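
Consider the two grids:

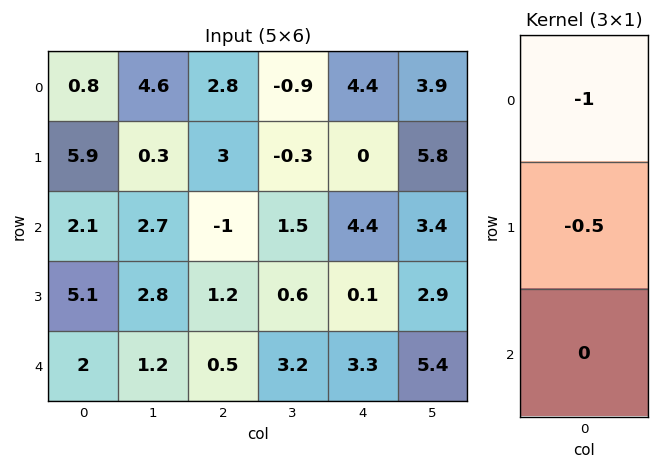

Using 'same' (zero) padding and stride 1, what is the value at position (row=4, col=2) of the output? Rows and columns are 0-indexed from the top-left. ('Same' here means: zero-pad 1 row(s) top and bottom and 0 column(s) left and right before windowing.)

-1.45

The receptive field on the zero-padded input at this output position is [1.2 / 0.5 / 0]. Elementwise product with the kernel and sum: 1.2·-1 + 0.5·-0.5.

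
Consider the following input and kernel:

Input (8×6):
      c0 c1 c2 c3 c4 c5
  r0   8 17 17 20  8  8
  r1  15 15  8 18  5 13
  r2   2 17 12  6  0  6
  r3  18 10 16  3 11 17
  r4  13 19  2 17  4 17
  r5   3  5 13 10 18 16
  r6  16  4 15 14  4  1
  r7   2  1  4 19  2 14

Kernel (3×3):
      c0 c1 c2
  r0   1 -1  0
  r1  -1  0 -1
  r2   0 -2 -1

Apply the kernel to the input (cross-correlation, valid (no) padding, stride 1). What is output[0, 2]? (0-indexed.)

The receptive field on the input at this output position is [17 20 8 / 8 18 5 / 12 6 0]. Elementwise product with the kernel and sum: 17·1 + 20·-1 + 8·-1 + 5·-1 + 6·-2 + 0·-1.

-28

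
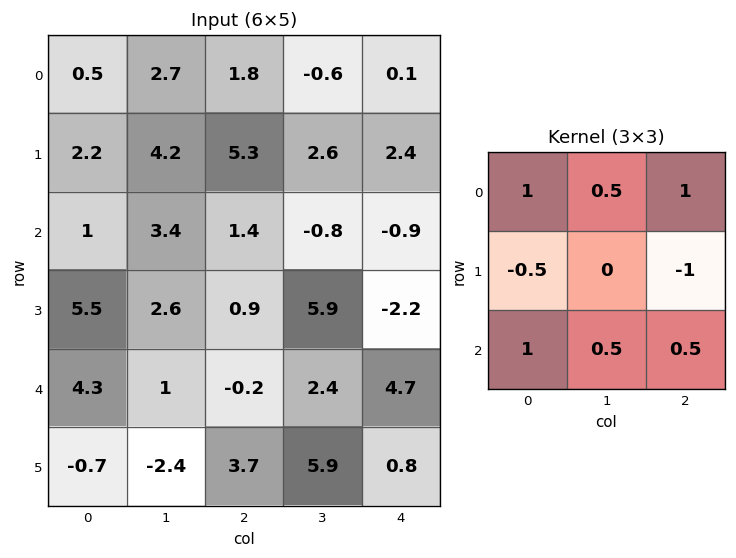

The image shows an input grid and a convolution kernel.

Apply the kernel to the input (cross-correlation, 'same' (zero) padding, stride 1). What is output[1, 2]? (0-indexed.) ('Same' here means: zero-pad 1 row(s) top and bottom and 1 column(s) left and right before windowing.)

2

The receptive field on the zero-padded input at this output position is [2.7 1.8 -0.6 / 4.2 5.3 2.6 / 3.4 1.4 -0.8]. Elementwise product with the kernel and sum: 2.7·1 + 1.8·0.5 + -0.6·1 + 4.2·-0.5 + 2.6·-1 + 3.4·1 + 1.4·0.5 + -0.8·0.5.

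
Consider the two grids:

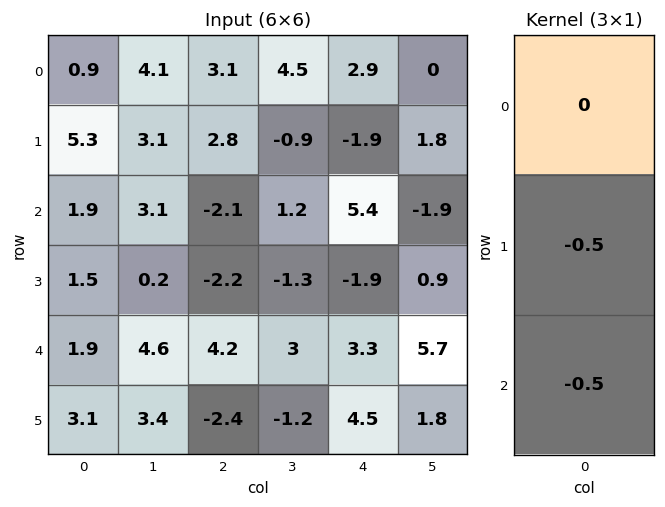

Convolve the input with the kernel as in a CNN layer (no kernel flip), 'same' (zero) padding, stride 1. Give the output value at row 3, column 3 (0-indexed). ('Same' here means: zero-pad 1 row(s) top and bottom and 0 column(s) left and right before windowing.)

The receptive field on the zero-padded input at this output position is [1.2 / -1.3 / 3]. Elementwise product with the kernel and sum: -1.3·-0.5 + 3·-0.5.

-0.85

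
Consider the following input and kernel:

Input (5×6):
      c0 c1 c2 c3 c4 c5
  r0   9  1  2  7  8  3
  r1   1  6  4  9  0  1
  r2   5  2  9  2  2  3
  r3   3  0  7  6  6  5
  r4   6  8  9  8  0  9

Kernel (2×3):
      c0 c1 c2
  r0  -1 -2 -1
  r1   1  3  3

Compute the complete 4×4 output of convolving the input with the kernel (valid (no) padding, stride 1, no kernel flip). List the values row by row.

Output[0,0]: The receptive field on the input at this output position is [9 1 2 / 1 6 4]. Elementwise product with the kernel and sum: 9·-1 + 1·-2 + 2·-1 + 1·1 + 6·3 + 4·3.
Output[0,1]: The receptive field on the input at this output position is [1 2 7 / 6 4 9]. Elementwise product with the kernel and sum: 1·-1 + 2·-2 + 7·-1 + 6·1 + 4·3 + 9·3.

18 33 7 -14
21 12 -1 7
6 17 28 30
47 39 8 12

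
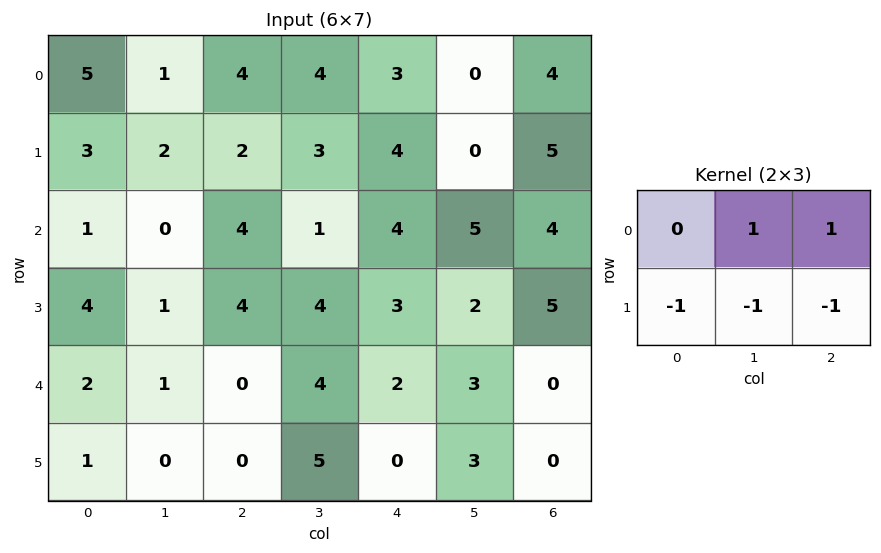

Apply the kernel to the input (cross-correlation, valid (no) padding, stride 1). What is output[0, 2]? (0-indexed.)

The receptive field on the input at this output position is [4 4 3 / 2 3 4]. Elementwise product with the kernel and sum: 4·1 + 3·1 + 2·-1 + 3·-1 + 4·-1.

-2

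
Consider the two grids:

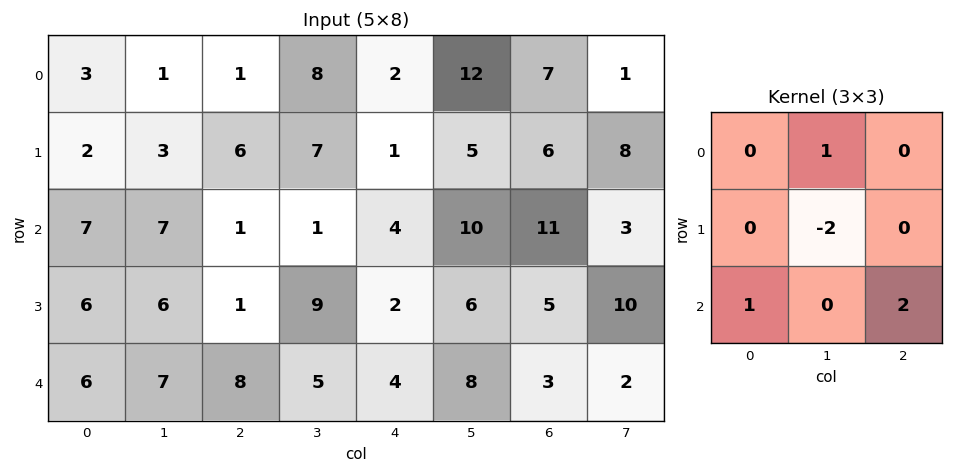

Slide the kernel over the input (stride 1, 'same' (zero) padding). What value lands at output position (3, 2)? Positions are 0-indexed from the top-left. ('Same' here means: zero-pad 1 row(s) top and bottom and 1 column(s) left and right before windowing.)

The receptive field on the zero-padded input at this output position is [7 1 1 / 6 1 9 / 7 8 5]. Elementwise product with the kernel and sum: 1·1 + 1·-2 + 7·1 + 5·2.

16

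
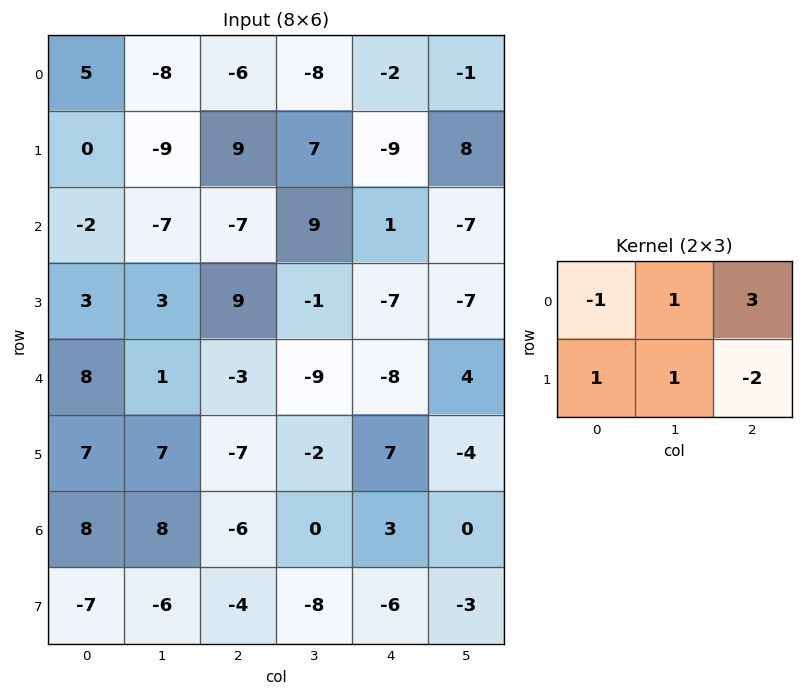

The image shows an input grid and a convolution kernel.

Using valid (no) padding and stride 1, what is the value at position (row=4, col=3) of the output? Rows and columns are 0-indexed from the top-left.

26

The receptive field on the input at this output position is [-9 -8 4 / -2 7 -4]. Elementwise product with the kernel and sum: -9·-1 + -8·1 + 4·3 + -2·1 + 7·1 + -4·-2.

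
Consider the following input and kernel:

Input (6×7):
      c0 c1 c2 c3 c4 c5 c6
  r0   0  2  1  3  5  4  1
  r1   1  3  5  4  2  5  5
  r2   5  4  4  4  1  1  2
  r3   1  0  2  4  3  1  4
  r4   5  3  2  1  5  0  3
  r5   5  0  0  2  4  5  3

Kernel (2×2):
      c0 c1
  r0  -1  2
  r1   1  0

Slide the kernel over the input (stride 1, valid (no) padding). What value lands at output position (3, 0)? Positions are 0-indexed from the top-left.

The receptive field on the input at this output position is [1 0 / 5 3]. Elementwise product with the kernel and sum: 1·-1 + 0·2 + 5·1.

4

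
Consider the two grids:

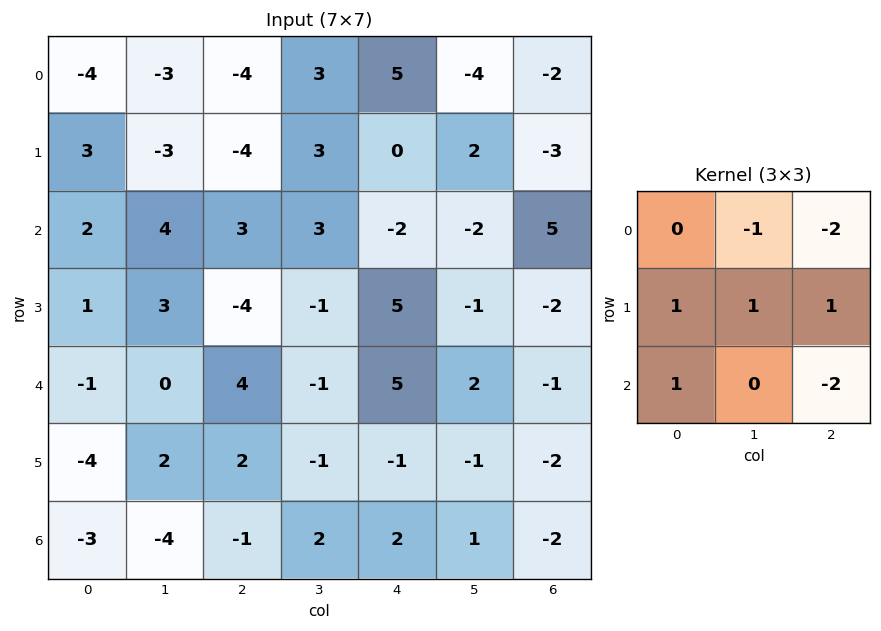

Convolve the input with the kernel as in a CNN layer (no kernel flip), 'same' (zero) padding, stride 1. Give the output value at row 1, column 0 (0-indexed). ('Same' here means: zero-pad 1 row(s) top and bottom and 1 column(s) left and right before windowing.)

2

The receptive field on the zero-padded input at this output position is [0 -4 -3 / 0 3 -3 / 0 2 4]. Elementwise product with the kernel and sum: -4·-1 + -3·-2 + 0·1 + 3·1 + -3·1 + 0·1 + 4·-2.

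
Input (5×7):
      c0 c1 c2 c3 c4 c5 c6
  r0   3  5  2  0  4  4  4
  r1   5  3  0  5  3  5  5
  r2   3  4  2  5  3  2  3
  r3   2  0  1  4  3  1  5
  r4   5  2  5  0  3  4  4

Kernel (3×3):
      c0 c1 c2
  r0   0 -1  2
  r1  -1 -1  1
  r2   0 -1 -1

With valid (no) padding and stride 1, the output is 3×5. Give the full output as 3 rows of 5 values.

Output[0,0]: The receptive field on the input at this output position is [3 5 2 / 5 3 0 / 3 4 2]. Elementwise product with the kernel and sum: 5·-1 + 2·2 + 5·-1 + 3·-1 + 0·1 + 4·-1 + 2·-1.
Output[0,1]: The receptive field on the input at this output position is [5 2 0 / 3 0 5 / 4 2 5]. Elementwise product with the kernel and sum: 2·-1 + 0·2 + 3·-1 + 0·-1 + 5·1 + 2·-1 + 5·-1.

-15 -7 -2 -4 -4
-9 4 -10 -3 -3
-8 6 -4 -12 -3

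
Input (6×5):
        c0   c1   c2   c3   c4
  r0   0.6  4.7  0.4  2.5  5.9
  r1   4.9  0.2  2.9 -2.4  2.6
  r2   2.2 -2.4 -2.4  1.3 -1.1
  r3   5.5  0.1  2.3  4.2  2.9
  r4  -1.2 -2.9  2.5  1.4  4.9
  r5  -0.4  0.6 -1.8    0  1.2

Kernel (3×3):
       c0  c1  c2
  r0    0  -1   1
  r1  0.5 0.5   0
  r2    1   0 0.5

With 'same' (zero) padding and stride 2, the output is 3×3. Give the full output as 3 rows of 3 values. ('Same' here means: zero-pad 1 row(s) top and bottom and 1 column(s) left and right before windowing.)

Output[0,0]: The receptive field on the zero-padded input at this output position is [0 0 0 / 0 0.6 4.7 / 0 4.9 0.2]. Elementwise product with the kernel and sum: 0·-1 + 0·1 + 0·0.5 + 0.6·0.5 + 0·1 + 0.2·0.5.

0.4 1.55 1.8
-3.55 -5.5 1.7
-5.7 2.3 0.25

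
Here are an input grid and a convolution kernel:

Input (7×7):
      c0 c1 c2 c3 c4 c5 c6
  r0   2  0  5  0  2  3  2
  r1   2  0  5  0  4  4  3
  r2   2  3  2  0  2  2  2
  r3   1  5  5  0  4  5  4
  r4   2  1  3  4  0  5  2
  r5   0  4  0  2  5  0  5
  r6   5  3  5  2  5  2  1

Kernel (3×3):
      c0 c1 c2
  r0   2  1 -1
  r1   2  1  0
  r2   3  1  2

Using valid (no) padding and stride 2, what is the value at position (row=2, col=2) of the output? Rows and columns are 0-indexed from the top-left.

The receptive field on the input at this output position is [0 5 2 / 5 0 5 / 5 2 1]. Elementwise product with the kernel and sum: 0·2 + 5·1 + 2·-1 + 5·2 + 0·1 + 5·3 + 2·1 + 1·2.

32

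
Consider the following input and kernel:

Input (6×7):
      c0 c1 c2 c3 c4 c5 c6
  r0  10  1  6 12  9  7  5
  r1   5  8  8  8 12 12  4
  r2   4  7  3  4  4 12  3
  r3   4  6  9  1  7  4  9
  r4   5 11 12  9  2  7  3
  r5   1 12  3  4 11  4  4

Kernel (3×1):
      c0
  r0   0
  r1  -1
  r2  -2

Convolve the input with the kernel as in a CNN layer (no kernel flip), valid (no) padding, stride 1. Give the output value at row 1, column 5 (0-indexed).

-20

The receptive field on the input at this output position is [12 / 12 / 4]. Elementwise product with the kernel and sum: 12·-1 + 4·-2.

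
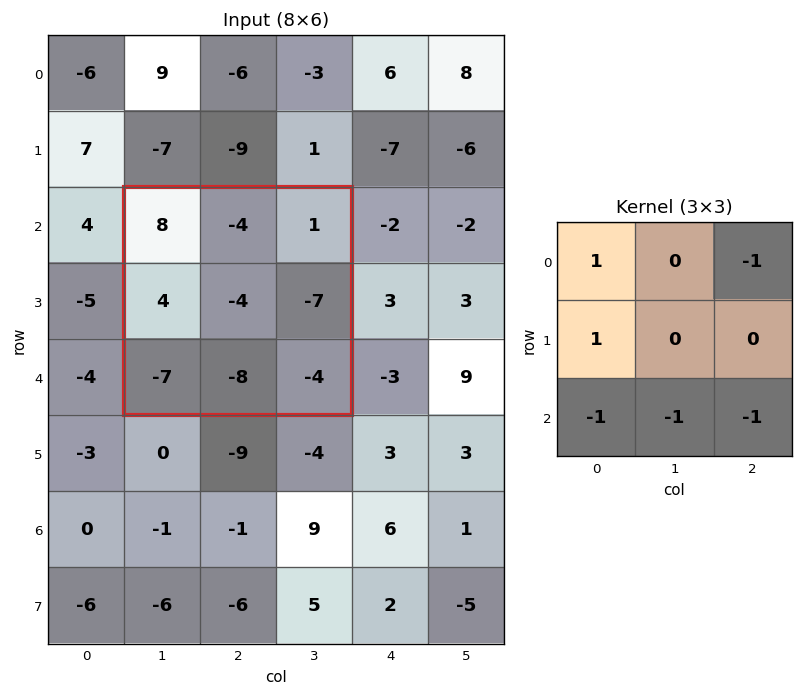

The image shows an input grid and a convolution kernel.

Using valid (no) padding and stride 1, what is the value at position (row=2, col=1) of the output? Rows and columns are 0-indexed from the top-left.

30

The receptive field on the input at this output position is [8 -4 1 / 4 -4 -7 / -7 -8 -4]. Elementwise product with the kernel and sum: 8·1 + 1·-1 + 4·1 + -7·-1 + -8·-1 + -4·-1.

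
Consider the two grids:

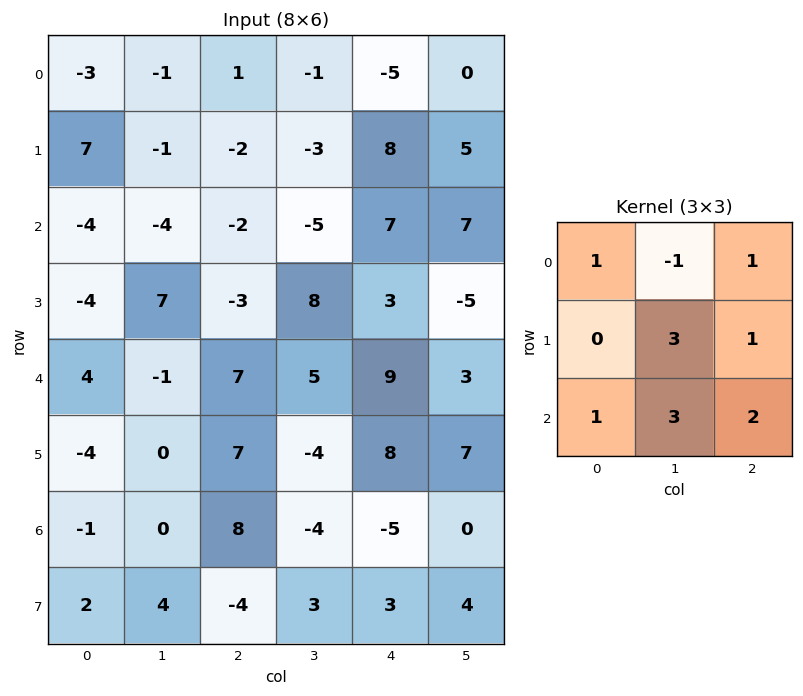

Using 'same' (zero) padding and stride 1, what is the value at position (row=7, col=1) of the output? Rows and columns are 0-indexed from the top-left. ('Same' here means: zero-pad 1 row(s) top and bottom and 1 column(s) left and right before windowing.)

15

The receptive field on the zero-padded input at this output position is [-1 0 8 / 2 4 -4 / 0 0 0]. Elementwise product with the kernel and sum: -1·1 + 0·-1 + 8·1 + 4·3 + -4·1 + 0·1 + 0·3 + 0·2.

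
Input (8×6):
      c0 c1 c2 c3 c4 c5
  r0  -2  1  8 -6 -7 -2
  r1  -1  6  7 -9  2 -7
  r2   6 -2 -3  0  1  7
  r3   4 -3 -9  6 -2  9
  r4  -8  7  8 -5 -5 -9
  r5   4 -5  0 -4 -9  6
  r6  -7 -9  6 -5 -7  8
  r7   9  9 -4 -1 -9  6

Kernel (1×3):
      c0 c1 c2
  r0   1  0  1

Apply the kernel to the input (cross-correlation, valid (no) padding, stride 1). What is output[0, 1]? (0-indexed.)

-5

The receptive field on the input at this output position is [1 8 -6]. Elementwise product with the kernel and sum: 1·1 + -6·1.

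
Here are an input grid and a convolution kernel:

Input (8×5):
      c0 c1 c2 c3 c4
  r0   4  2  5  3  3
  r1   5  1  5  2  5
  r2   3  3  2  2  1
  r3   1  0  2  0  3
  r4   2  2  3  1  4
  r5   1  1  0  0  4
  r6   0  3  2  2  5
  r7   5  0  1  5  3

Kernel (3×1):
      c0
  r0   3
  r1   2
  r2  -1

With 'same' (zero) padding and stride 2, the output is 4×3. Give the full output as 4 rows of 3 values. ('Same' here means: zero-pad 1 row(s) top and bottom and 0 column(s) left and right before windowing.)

3 5 1
20 17 14
6 12 13
-2 3 19

Output[0,0]: The receptive field on the zero-padded input at this output position is [0 / 4 / 5]. Elementwise product with the kernel and sum: 0·3 + 4·2 + 5·-1.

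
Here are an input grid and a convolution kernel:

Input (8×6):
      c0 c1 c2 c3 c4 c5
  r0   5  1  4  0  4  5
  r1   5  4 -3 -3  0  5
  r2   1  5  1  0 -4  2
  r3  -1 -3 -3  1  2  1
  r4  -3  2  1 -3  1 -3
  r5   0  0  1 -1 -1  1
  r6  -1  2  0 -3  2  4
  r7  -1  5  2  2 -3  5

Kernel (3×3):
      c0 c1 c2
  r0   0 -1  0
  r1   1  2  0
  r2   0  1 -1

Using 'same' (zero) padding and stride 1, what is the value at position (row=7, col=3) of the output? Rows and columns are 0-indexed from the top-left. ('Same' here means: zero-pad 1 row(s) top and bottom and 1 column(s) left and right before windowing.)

The receptive field on the zero-padded input at this output position is [0 -3 2 / 2 2 -3 / 0 0 0]. Elementwise product with the kernel and sum: -3·-1 + 2·1 + 2·2 + 0·1 + 0·-1.

9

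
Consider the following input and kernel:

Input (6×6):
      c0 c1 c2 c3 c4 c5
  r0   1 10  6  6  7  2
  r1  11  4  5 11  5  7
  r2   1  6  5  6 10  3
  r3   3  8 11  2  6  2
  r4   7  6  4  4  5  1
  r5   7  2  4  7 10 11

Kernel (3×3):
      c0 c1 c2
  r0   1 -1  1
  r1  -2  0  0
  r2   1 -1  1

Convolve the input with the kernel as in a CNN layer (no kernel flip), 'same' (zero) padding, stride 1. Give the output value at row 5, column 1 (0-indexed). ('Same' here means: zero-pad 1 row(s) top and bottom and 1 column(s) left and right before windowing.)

-9

The receptive field on the zero-padded input at this output position is [7 6 4 / 7 2 4 / 0 0 0]. Elementwise product with the kernel and sum: 7·1 + 6·-1 + 4·1 + 7·-2 + 0·1 + 0·-1 + 0·1.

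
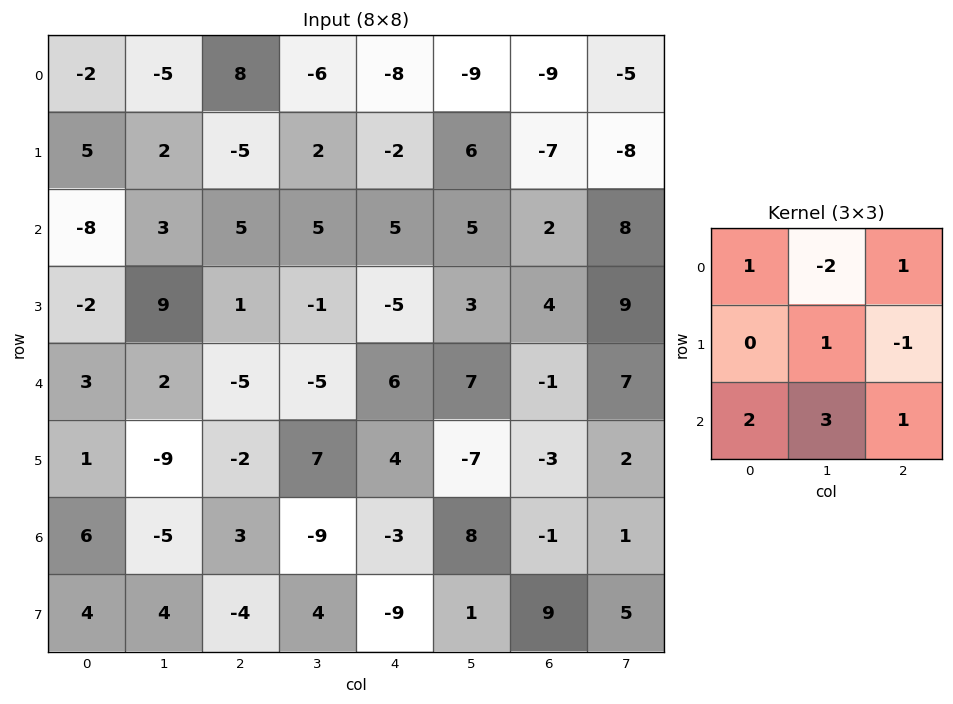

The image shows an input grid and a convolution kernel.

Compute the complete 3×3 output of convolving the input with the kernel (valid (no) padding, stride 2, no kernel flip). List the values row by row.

21 46 41
6 -15 28
-13 -10 4

Output[0,0]: The receptive field on the input at this output position is [-2 -5 8 / 5 2 -5 / -8 3 5]. Elementwise product with the kernel and sum: -2·1 + -5·-2 + 8·1 + 2·1 + -5·-1 + -8·2 + 3·3 + 5·1.
Output[0,1]: The receptive field on the input at this output position is [8 -6 -8 / -5 2 -2 / 5 5 5]. Elementwise product with the kernel and sum: 8·1 + -6·-2 + -8·1 + 2·1 + -2·-1 + 5·2 + 5·3 + 5·1.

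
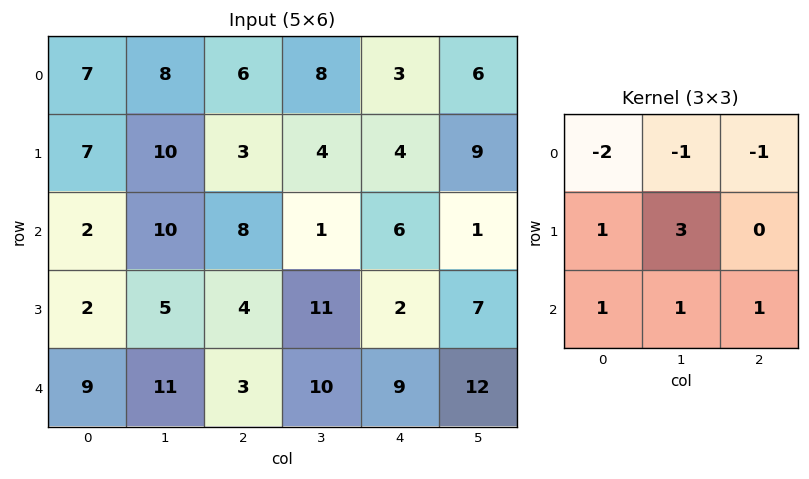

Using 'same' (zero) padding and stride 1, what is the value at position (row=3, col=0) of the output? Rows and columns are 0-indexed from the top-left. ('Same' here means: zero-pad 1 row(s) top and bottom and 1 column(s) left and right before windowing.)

14

The receptive field on the zero-padded input at this output position is [0 2 10 / 0 2 5 / 0 9 11]. Elementwise product with the kernel and sum: 0·-2 + 2·-1 + 10·-1 + 0·1 + 2·3 + 0·1 + 9·1 + 11·1.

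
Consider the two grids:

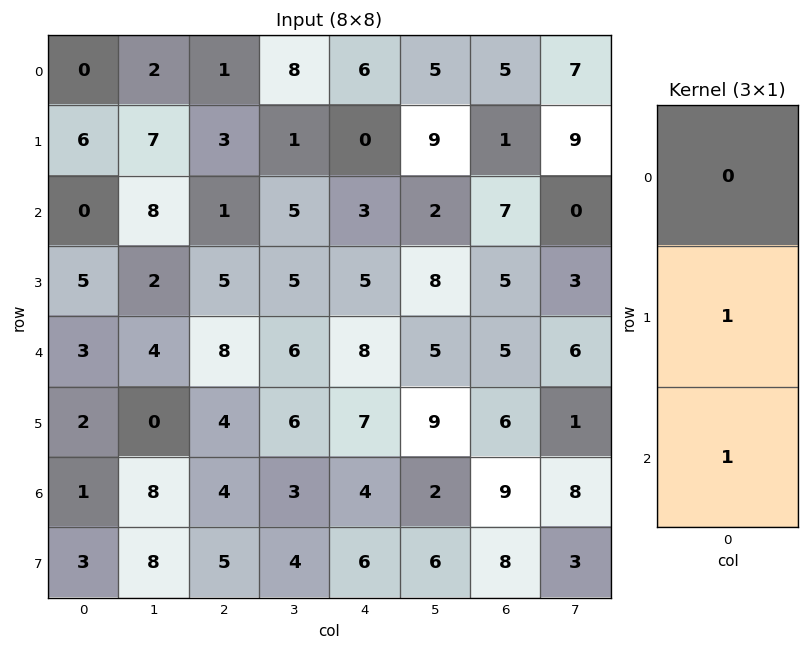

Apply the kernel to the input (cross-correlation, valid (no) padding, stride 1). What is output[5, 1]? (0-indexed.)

16

The receptive field on the input at this output position is [0 / 8 / 8]. Elementwise product with the kernel and sum: 8·1 + 8·1.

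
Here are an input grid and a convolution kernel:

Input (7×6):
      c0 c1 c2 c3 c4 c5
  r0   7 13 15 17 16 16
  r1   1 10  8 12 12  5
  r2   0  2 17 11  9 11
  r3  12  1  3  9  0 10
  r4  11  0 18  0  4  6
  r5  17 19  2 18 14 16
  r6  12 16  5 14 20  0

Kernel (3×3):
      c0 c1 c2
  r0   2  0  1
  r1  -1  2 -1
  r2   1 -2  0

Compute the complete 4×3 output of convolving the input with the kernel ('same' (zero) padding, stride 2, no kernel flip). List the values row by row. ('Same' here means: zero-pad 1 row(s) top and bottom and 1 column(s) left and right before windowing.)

-1 -6 -13
-16 48 34
-11 62 20
27 36 78

Output[0,0]: The receptive field on the zero-padded input at this output position is [0 0 0 / 0 7 13 / 0 1 10]. Elementwise product with the kernel and sum: 0·2 + 0·1 + 0·-1 + 7·2 + 13·-1 + 0·1 + 1·-2.
Output[0,1]: The receptive field on the zero-padded input at this output position is [0 0 0 / 13 15 17 / 10 8 12]. Elementwise product with the kernel and sum: 0·2 + 0·1 + 13·-1 + 15·2 + 17·-1 + 10·1 + 8·-2.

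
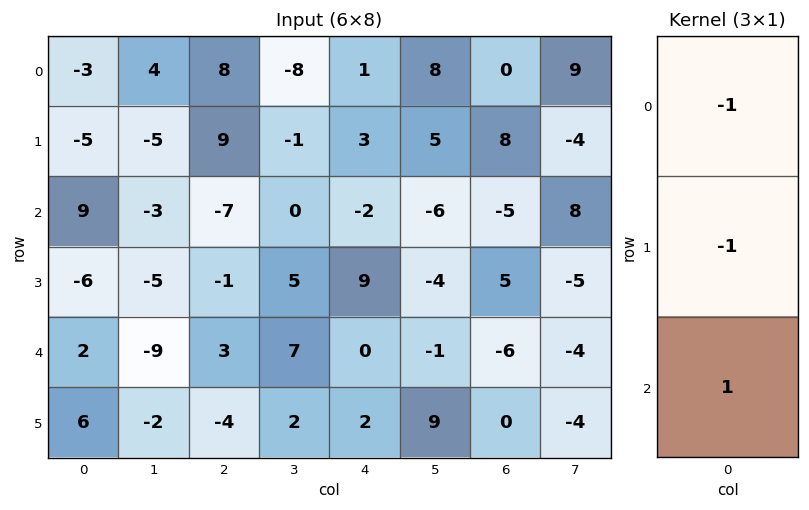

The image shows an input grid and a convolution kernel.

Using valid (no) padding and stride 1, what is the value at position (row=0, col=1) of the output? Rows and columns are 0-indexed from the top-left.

The receptive field on the input at this output position is [4 / -5 / -3]. Elementwise product with the kernel and sum: 4·-1 + -5·-1 + -3·1.

-2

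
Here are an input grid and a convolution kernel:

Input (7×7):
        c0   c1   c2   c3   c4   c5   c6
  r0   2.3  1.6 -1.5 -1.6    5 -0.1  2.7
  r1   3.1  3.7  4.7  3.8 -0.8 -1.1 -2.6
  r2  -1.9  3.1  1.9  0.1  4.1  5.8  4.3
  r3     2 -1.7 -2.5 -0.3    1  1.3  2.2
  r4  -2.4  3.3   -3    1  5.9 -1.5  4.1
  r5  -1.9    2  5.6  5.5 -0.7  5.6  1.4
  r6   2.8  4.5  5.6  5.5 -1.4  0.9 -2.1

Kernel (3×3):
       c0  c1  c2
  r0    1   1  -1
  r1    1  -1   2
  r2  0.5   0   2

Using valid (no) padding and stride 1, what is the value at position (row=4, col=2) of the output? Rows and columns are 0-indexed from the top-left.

-9.2

The receptive field on the input at this output position is [-3 1 5.9 / 5.6 5.5 -0.7 / 5.6 5.5 -1.4]. Elementwise product with the kernel and sum: -3·1 + 1·1 + 5.9·-1 + 5.6·1 + 5.5·-1 + -0.7·2 + 5.6·0.5 + -1.4·2.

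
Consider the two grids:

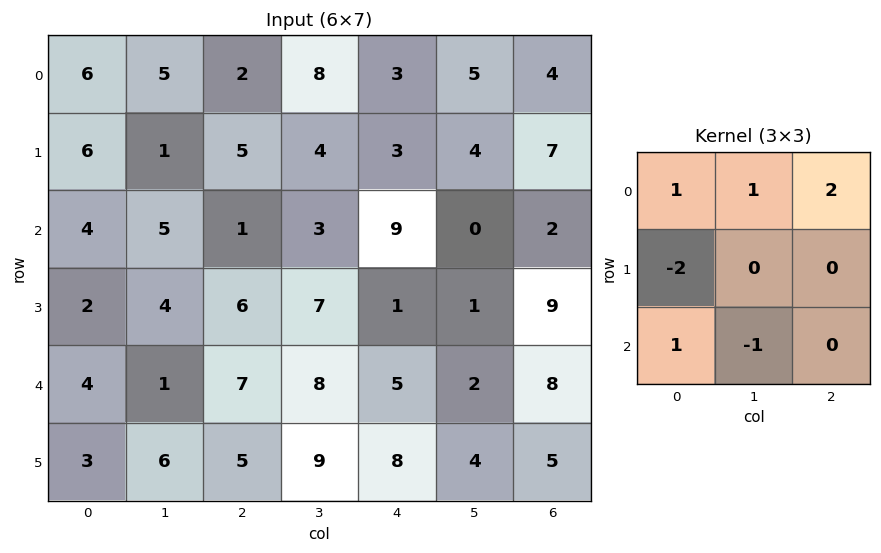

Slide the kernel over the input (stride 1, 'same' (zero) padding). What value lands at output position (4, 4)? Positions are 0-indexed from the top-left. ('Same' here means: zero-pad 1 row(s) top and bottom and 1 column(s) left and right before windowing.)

The receptive field on the zero-padded input at this output position is [7 1 1 / 8 5 2 / 9 8 4]. Elementwise product with the kernel and sum: 7·1 + 1·1 + 1·2 + 8·-2 + 9·1 + 8·-1.

-5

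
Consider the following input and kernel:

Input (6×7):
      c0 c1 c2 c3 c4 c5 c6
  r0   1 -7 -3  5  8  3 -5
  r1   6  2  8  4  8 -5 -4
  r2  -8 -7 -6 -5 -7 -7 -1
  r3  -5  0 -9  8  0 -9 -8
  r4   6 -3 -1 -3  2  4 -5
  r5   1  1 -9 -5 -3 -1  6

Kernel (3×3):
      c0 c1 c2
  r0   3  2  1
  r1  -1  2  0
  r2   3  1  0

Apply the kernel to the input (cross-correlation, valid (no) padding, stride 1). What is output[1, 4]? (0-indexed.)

The receptive field on the input at this output position is [8 -5 -4 / -7 -7 -1 / 0 -9 -8]. Elementwise product with the kernel and sum: 8·3 + -5·2 + -4·1 + -7·-1 + -7·2 + 0·3 + -9·1.

-6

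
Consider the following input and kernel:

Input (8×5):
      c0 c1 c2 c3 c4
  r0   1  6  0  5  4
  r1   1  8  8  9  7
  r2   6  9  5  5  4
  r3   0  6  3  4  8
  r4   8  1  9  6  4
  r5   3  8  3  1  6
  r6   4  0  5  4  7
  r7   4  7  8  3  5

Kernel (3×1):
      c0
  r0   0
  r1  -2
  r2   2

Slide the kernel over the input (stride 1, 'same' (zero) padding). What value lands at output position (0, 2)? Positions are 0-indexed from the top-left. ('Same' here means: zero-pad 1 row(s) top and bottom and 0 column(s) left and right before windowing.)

16

The receptive field on the zero-padded input at this output position is [0 / 0 / 8]. Elementwise product with the kernel and sum: 0·-2 + 8·2.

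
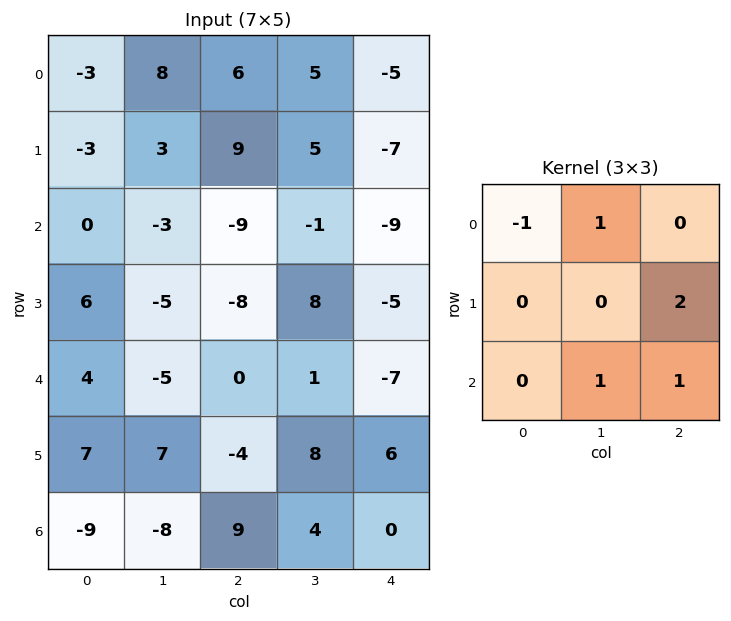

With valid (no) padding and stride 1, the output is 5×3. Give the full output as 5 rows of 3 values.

Output[0,0]: The receptive field on the input at this output position is [-3 8 6 / -3 3 9 / 0 -3 -9]. Elementwise product with the kernel and sum: -3·-1 + 8·1 + 9·2 + -3·1 + -9·1.

17 -2 -25
-25 4 -19
-24 11 -8
-8 3 16
-16 34 17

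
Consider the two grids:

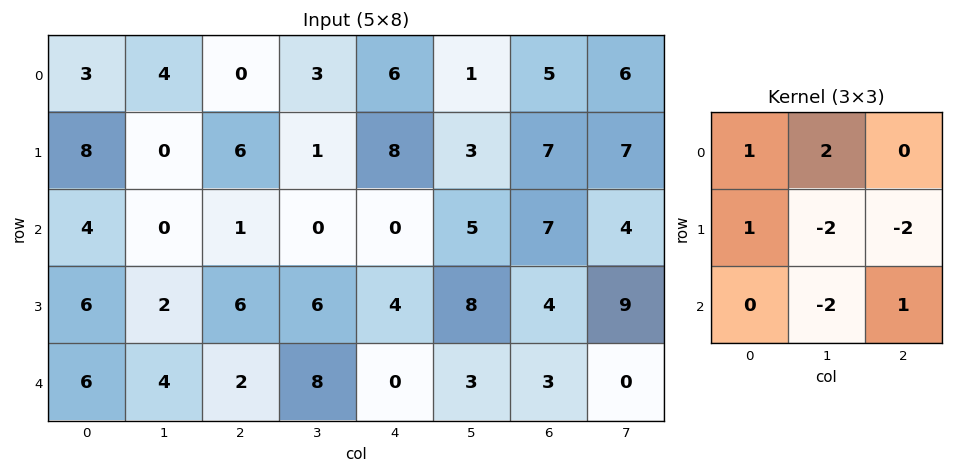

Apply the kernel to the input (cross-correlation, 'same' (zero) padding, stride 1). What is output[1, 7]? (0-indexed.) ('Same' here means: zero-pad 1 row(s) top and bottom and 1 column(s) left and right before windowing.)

2

The receptive field on the zero-padded input at this output position is [5 6 0 / 7 7 0 / 7 4 0]. Elementwise product with the kernel and sum: 5·1 + 6·2 + 7·1 + 7·-2 + 0·-2 + 4·-2 + 0·1.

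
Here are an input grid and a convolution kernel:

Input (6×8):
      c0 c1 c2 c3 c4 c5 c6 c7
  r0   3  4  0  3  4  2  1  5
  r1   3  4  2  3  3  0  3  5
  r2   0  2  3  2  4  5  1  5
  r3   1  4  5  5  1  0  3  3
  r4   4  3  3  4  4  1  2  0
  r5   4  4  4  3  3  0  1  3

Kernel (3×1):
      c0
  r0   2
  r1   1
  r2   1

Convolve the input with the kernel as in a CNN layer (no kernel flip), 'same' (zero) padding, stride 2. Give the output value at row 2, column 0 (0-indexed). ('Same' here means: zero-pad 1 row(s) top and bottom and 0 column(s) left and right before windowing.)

The receptive field on the zero-padded input at this output position is [1 / 4 / 4]. Elementwise product with the kernel and sum: 1·2 + 4·1 + 4·1.

10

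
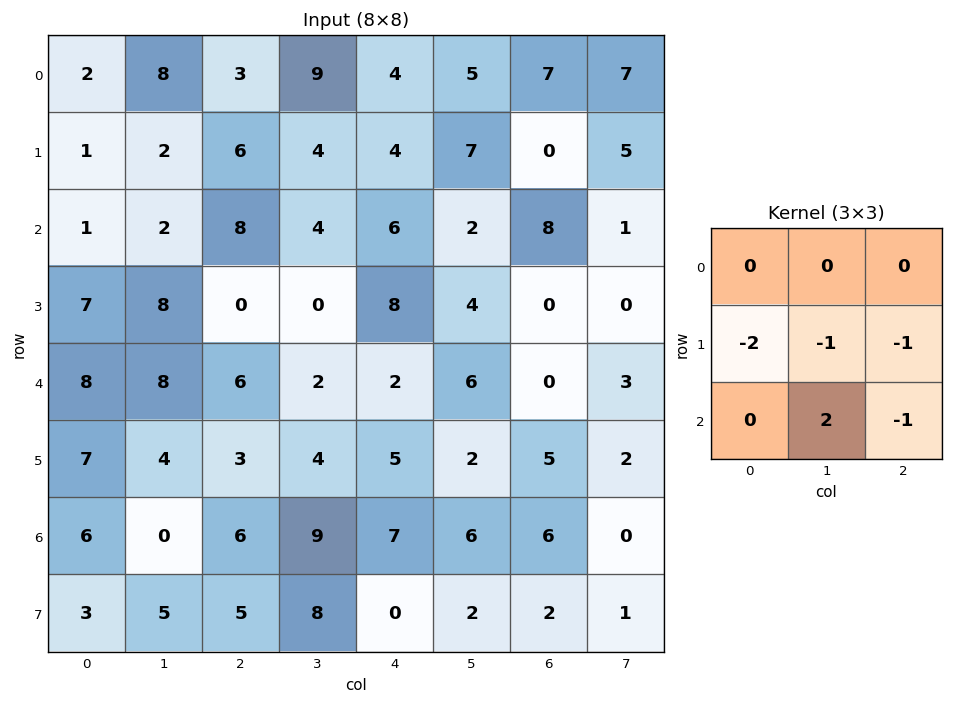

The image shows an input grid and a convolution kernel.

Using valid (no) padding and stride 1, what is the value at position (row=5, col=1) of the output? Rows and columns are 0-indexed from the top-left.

The receptive field on the input at this output position is [4 3 4 / 0 6 9 / 5 5 8]. Elementwise product with the kernel and sum: 0·-2 + 6·-1 + 9·-1 + 5·2 + 8·-1.

-13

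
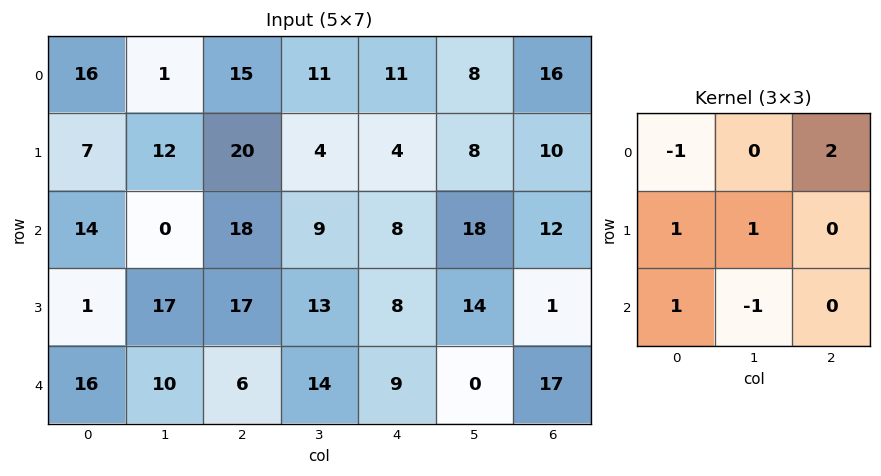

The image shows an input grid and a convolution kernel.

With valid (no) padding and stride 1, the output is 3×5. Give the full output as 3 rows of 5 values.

47 35 40 14 23
31 14 19 34 36
46 56 20 53 47

Output[0,0]: The receptive field on the input at this output position is [16 1 15 / 7 12 20 / 14 0 18]. Elementwise product with the kernel and sum: 16·-1 + 15·2 + 7·1 + 12·1 + 14·1 + 0·-1.
Output[0,1]: The receptive field on the input at this output position is [1 15 11 / 12 20 4 / 0 18 9]. Elementwise product with the kernel and sum: 1·-1 + 11·2 + 12·1 + 20·1 + 0·1 + 18·-1.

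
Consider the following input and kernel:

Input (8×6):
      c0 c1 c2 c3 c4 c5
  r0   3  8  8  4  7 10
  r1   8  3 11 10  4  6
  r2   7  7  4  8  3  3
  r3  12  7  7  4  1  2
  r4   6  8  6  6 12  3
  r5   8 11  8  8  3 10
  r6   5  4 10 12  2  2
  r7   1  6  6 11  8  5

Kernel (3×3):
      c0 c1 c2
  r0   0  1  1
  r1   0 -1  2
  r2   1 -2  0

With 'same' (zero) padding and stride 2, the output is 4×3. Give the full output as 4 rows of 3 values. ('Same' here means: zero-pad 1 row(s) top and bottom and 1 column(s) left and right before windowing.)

Output[0,0]: The receptive field on the zero-padded input at this output position is [0 0 0 / 0 3 8 / 0 8 3]. Elementwise product with the kernel and sum: 0·1 + 0·1 + 3·-1 + 8·2 + 0·1 + 8·-2.
Output[0,1]: The receptive field on the zero-padded input at this output position is [0 0 0 / 8 8 4 / 3 11 10]. Elementwise product with the kernel and sum: 0·1 + 0·1 + 8·-1 + 4·2 + 3·1 + 11·-2.

-3 -19 15
-6 26 15
13 12 -1
20 24 10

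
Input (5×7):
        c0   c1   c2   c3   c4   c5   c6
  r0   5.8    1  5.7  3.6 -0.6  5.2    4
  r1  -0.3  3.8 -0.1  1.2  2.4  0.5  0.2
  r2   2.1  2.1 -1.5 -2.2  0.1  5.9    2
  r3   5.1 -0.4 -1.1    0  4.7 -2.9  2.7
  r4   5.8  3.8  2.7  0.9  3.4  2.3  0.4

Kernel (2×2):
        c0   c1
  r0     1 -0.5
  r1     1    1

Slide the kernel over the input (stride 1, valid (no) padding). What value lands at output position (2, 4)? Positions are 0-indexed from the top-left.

-1.05

The receptive field on the input at this output position is [0.1 5.9 / 4.7 -2.9]. Elementwise product with the kernel and sum: 0.1·1 + 5.9·-0.5 + 4.7·1 + -2.9·1.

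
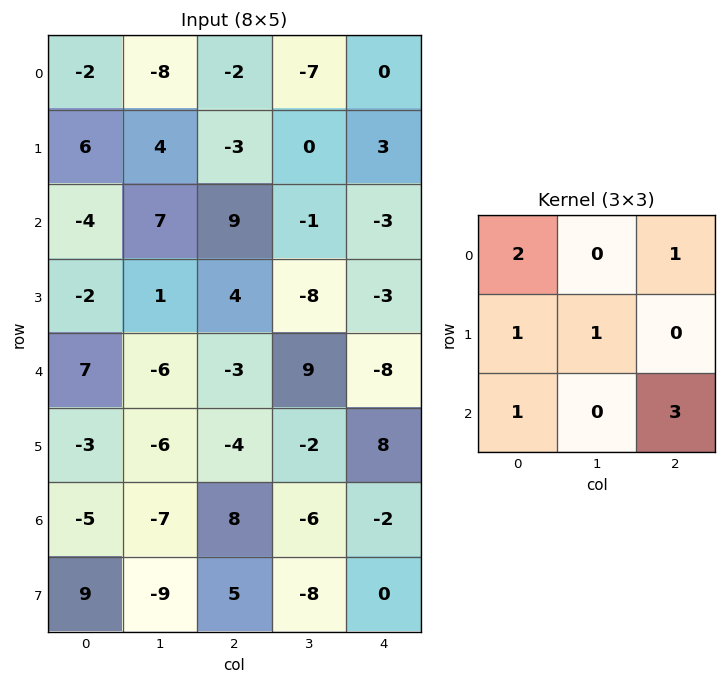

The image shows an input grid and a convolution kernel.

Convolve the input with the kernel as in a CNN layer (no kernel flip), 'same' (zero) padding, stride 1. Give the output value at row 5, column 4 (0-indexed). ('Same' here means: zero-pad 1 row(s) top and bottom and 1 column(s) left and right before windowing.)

18

The receptive field on the zero-padded input at this output position is [9 -8 0 / -2 8 0 / -6 -2 0]. Elementwise product with the kernel and sum: 9·2 + 0·1 + -2·1 + 8·1 + -6·1 + 0·3.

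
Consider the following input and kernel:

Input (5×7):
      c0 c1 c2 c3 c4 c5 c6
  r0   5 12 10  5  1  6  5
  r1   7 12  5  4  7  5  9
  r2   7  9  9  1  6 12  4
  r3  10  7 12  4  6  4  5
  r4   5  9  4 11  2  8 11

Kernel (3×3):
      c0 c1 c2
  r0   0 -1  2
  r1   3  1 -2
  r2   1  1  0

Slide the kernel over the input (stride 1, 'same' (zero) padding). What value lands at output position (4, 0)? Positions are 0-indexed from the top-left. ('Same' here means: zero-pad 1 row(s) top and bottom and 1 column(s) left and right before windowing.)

The receptive field on the zero-padded input at this output position is [0 10 7 / 0 5 9 / 0 0 0]. Elementwise product with the kernel and sum: 10·-1 + 7·2 + 0·3 + 5·1 + 9·-2 + 0·1 + 0·1.

-9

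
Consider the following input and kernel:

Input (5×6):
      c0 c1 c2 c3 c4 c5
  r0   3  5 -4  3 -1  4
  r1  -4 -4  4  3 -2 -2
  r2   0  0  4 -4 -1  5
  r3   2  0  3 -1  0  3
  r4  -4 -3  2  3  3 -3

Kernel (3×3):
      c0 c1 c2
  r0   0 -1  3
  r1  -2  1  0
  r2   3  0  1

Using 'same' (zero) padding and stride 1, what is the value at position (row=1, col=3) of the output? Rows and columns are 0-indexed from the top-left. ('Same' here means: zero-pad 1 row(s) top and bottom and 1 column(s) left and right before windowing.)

0

The receptive field on the zero-padded input at this output position is [-4 3 -1 / 4 3 -2 / 4 -4 -1]. Elementwise product with the kernel and sum: 3·-1 + -1·3 + 4·-2 + 3·1 + 4·3 + -1·1.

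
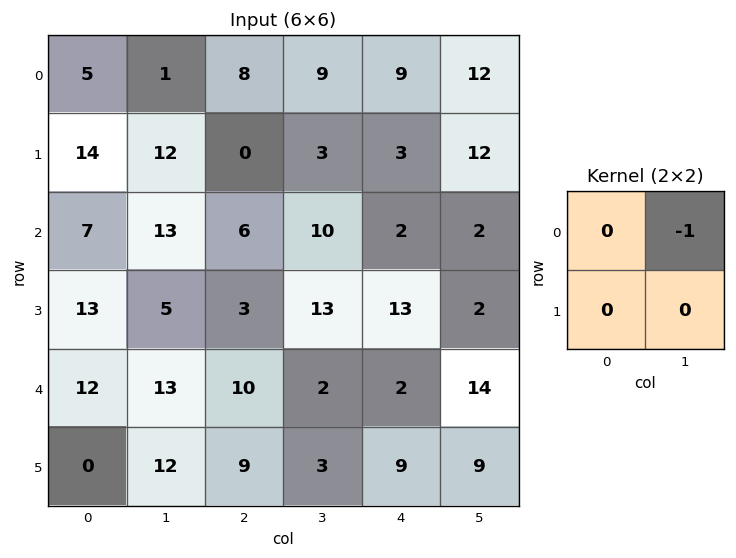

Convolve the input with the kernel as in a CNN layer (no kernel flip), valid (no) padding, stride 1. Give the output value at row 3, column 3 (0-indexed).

-13

The receptive field on the input at this output position is [13 13 / 2 2]. Elementwise product with the kernel and sum: 13·-1.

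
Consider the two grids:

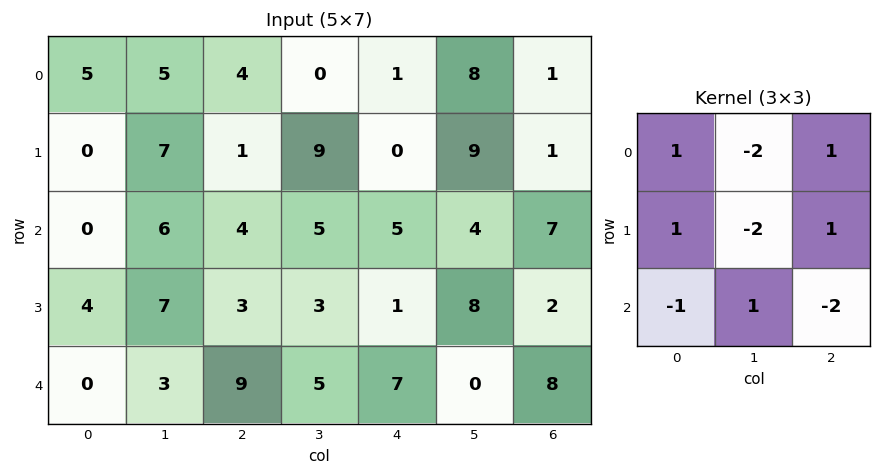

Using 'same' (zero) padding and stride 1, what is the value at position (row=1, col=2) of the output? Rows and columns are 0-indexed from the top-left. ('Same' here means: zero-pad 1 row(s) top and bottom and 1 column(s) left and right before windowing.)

The receptive field on the zero-padded input at this output position is [5 4 0 / 7 1 9 / 6 4 5]. Elementwise product with the kernel and sum: 5·1 + 4·-2 + 0·1 + 7·1 + 1·-2 + 9·1 + 6·-1 + 4·1 + 5·-2.

-1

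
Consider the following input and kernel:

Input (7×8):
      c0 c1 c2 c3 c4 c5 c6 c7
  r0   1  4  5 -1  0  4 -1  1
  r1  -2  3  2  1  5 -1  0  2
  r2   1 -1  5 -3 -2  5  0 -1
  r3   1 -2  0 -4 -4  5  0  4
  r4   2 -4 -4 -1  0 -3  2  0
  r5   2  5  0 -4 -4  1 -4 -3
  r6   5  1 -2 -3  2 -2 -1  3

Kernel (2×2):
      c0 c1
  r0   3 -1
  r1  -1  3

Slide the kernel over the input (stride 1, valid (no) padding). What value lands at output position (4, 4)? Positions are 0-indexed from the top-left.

10

The receptive field on the input at this output position is [0 -3 / -4 1]. Elementwise product with the kernel and sum: 0·3 + -3·-1 + -4·-1 + 1·3.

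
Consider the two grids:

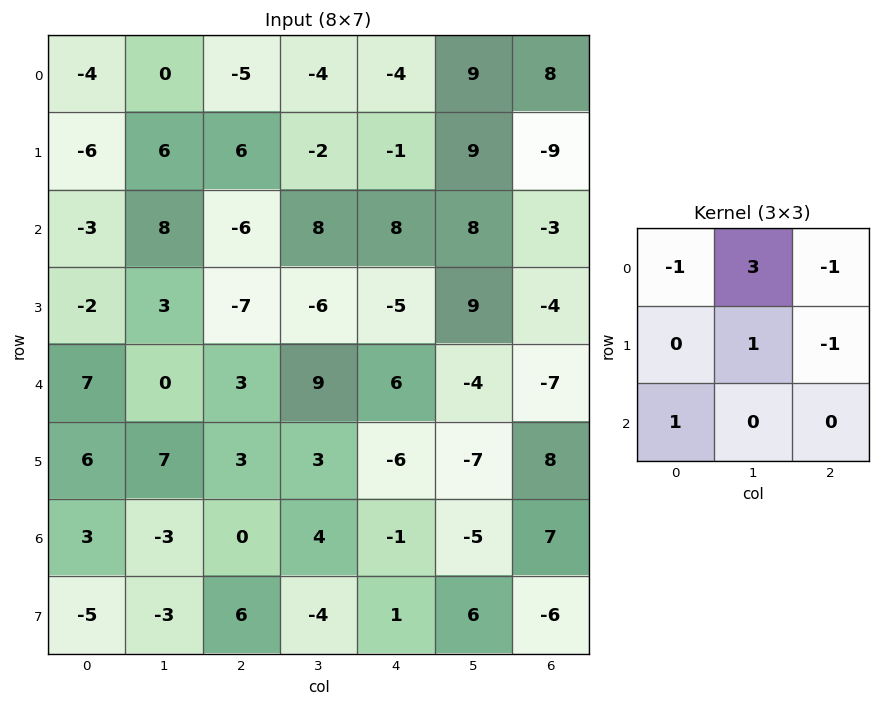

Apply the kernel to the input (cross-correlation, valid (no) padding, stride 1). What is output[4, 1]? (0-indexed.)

-3

The receptive field on the input at this output position is [0 3 9 / 7 3 3 / -3 0 4]. Elementwise product with the kernel and sum: 0·-1 + 3·3 + 9·-1 + 3·1 + 3·-1 + -3·1.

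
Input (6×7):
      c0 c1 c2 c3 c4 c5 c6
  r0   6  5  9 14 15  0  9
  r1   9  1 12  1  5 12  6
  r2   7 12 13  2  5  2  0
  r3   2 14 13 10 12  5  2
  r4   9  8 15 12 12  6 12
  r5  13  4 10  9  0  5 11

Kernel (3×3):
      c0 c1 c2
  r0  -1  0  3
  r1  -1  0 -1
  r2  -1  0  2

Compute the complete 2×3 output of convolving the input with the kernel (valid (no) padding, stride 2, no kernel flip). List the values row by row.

Output[0,0]: The receptive field on the input at this output position is [6 5 9 / 9 1 12 / 7 12 13]. Elementwise product with the kernel and sum: 6·-1 + 9·3 + 9·-1 + 12·-1 + 7·-1 + 13·2.
Output[0,1]: The receptive field on the input at this output position is [9 14 15 / 12 1 5 / 13 2 5]. Elementwise product with the kernel and sum: 9·-1 + 15·3 + 12·-1 + 5·-1 + 13·-1 + 5·2.

19 16 -4
38 -14 -7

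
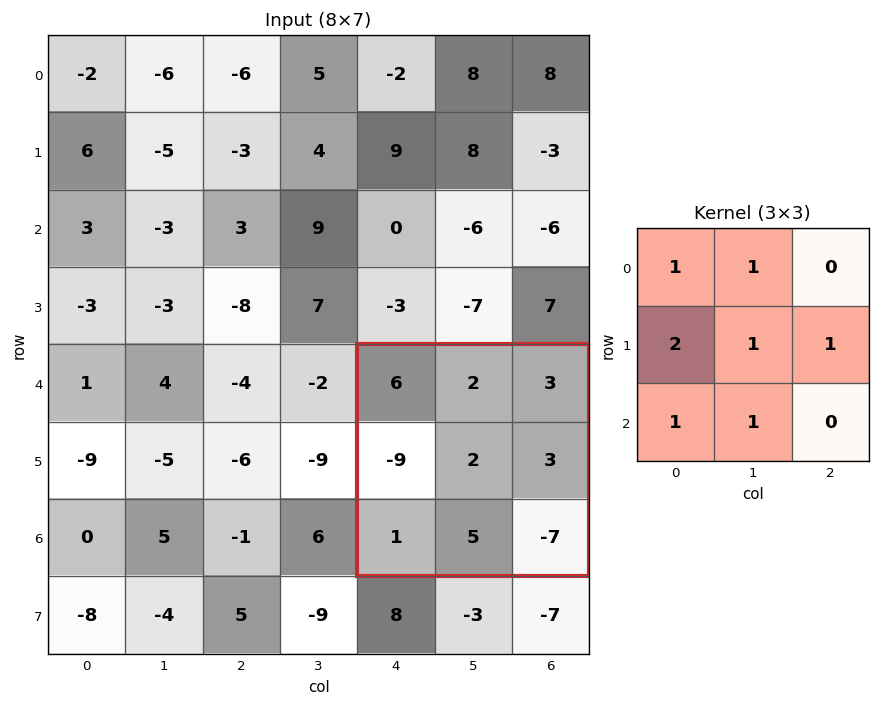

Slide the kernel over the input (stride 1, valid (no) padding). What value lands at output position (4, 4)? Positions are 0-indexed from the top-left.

1

The receptive field on the input at this output position is [6 2 3 / -9 2 3 / 1 5 -7]. Elementwise product with the kernel and sum: 6·1 + 2·1 + -9·2 + 2·1 + 3·1 + 1·1 + 5·1.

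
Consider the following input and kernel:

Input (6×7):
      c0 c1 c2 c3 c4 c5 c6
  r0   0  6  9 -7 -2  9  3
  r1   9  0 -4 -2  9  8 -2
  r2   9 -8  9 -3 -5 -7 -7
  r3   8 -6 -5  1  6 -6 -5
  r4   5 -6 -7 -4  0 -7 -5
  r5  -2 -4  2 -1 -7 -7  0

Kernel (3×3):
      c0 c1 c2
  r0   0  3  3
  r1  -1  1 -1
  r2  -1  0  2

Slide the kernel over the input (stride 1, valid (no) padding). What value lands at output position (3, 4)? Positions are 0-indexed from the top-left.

-28

The receptive field on the input at this output position is [6 -6 -5 / 0 -7 -5 / -7 -7 0]. Elementwise product with the kernel and sum: -6·3 + -5·3 + 0·-1 + -7·1 + -5·-1 + -7·-1 + 0·2.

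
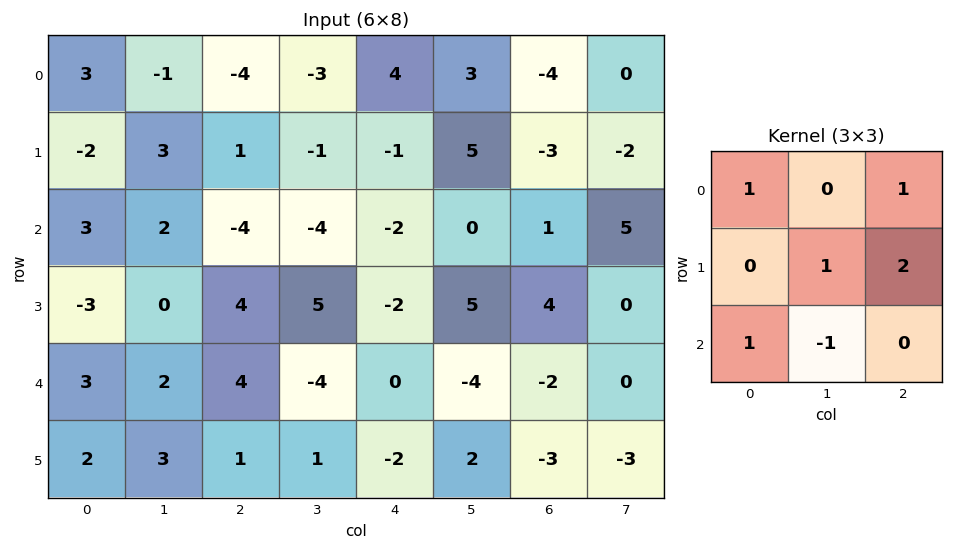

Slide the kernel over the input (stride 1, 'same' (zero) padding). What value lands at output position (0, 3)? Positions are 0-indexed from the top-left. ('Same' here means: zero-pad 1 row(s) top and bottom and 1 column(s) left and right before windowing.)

The receptive field on the zero-padded input at this output position is [0 0 0 / -4 -3 4 / 1 -1 -1]. Elementwise product with the kernel and sum: 0·1 + 0·1 + -3·1 + 4·2 + 1·1 + -1·-1.

7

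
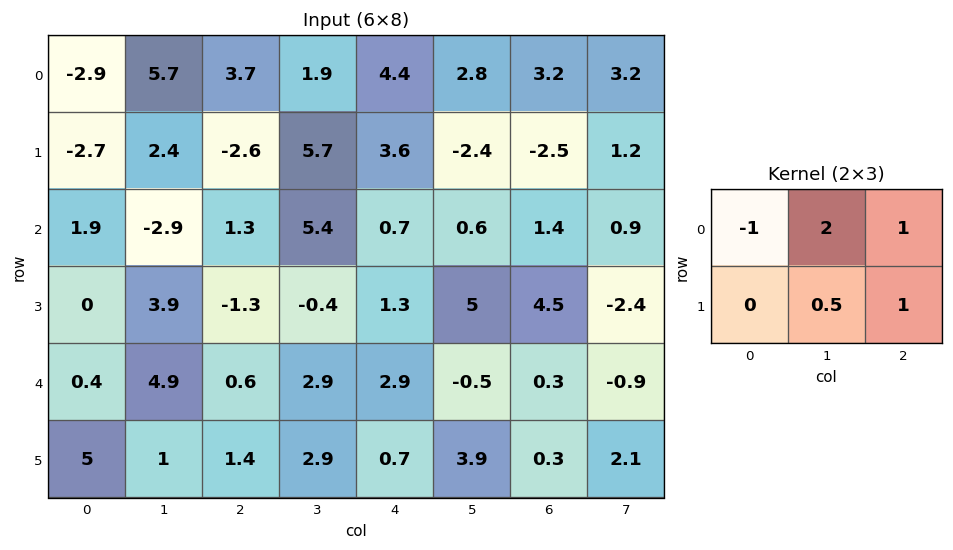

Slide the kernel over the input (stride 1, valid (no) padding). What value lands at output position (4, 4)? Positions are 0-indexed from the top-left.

-1.35

The receptive field on the input at this output position is [2.9 -0.5 0.3 / 0.7 3.9 0.3]. Elementwise product with the kernel and sum: 2.9·-1 + -0.5·2 + 0.3·1 + 3.9·0.5 + 0.3·1.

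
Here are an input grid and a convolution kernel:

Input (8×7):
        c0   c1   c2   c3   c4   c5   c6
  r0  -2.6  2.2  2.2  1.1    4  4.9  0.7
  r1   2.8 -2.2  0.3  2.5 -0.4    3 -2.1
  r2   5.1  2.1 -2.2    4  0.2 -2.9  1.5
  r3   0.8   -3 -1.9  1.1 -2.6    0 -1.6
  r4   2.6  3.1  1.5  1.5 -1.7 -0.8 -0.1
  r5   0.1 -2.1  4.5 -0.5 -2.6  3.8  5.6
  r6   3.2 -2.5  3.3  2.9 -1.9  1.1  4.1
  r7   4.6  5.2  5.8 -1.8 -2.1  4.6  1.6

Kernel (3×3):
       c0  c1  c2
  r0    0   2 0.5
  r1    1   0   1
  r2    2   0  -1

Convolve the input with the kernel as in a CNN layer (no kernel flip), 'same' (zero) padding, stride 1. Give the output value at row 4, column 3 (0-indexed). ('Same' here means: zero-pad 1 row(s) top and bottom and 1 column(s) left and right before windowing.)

12.3

The receptive field on the zero-padded input at this output position is [-1.9 1.1 -2.6 / 1.5 1.5 -1.7 / 4.5 -0.5 -2.6]. Elementwise product with the kernel and sum: 1.1·2 + -2.6·0.5 + 1.5·1 + -1.7·1 + 4.5·2 + -2.6·-1.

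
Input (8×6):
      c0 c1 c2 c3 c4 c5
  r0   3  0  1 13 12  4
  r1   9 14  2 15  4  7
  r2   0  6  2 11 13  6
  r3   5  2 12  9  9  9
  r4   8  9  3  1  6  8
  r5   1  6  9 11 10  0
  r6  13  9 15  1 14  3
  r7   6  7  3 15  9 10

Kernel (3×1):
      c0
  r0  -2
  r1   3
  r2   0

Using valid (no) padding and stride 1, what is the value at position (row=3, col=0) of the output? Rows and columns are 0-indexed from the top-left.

The receptive field on the input at this output position is [5 / 8 / 1]. Elementwise product with the kernel and sum: 5·-2 + 8·3.

14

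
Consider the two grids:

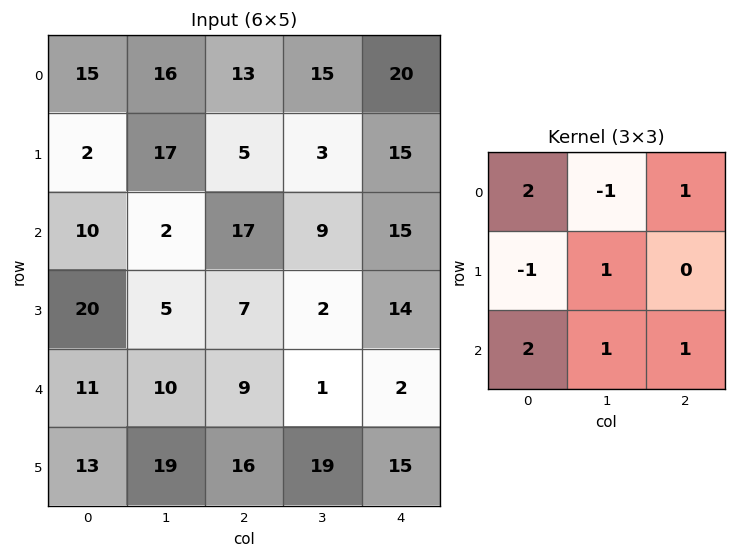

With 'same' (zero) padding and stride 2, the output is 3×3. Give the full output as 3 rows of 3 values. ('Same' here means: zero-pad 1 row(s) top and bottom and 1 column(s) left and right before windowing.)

34 39 26
50 66 15
28 77 44

Output[0,0]: The receptive field on the zero-padded input at this output position is [0 0 0 / 0 15 16 / 0 2 17]. Elementwise product with the kernel and sum: 0·2 + 0·-1 + 0·1 + 0·-1 + 15·1 + 0·2 + 2·1 + 17·1.
Output[0,1]: The receptive field on the zero-padded input at this output position is [0 0 0 / 16 13 15 / 17 5 3]. Elementwise product with the kernel and sum: 0·2 + 0·-1 + 0·1 + 16·-1 + 13·1 + 17·2 + 5·1 + 3·1.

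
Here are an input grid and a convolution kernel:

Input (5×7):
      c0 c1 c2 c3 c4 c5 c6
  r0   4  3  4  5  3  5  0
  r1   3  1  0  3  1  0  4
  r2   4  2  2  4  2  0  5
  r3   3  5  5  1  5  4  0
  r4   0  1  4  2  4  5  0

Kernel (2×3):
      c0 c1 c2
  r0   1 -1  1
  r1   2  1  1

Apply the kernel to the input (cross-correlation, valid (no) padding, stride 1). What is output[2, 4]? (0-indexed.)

The receptive field on the input at this output position is [2 0 5 / 5 4 0]. Elementwise product with the kernel and sum: 2·1 + 0·-1 + 5·1 + 5·2 + 4·1 + 0·1.

21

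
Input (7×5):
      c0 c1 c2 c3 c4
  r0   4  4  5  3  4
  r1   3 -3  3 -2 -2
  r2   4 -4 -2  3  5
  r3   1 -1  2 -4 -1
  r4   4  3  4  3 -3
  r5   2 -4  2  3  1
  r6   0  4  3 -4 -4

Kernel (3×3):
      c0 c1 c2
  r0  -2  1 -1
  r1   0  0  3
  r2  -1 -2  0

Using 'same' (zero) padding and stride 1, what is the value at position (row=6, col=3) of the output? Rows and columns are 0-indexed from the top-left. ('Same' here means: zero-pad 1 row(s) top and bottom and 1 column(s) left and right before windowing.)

The receptive field on the zero-padded input at this output position is [2 3 1 / 3 -4 -4 / 0 0 0]. Elementwise product with the kernel and sum: 2·-2 + 3·1 + 1·-1 + -4·3 + 0·-1 + 0·-2.

-14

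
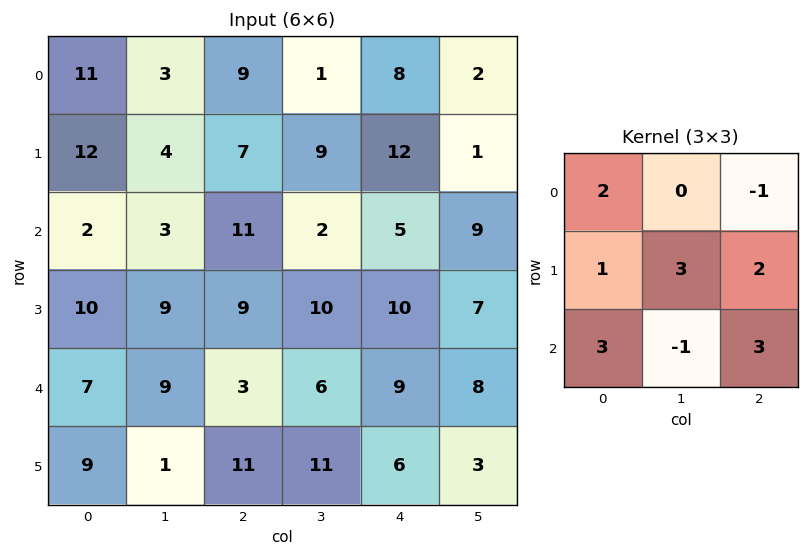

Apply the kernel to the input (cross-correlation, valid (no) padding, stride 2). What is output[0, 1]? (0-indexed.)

114

The receptive field on the input at this output position is [9 1 8 / 7 9 12 / 11 2 5]. Elementwise product with the kernel and sum: 9·2 + 8·-1 + 7·1 + 9·3 + 12·2 + 11·3 + 2·-1 + 5·3.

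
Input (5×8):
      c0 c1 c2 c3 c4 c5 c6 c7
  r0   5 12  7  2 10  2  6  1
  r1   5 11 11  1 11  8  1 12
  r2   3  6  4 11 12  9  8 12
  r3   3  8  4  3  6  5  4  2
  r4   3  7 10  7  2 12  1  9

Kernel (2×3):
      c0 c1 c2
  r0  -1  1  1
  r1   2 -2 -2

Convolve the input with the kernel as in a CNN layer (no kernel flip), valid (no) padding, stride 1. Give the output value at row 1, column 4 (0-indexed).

The receptive field on the input at this output position is [11 8 1 / 12 9 8]. Elementwise product with the kernel and sum: 11·-1 + 8·1 + 1·1 + 12·2 + 9·-2 + 8·-2.

-12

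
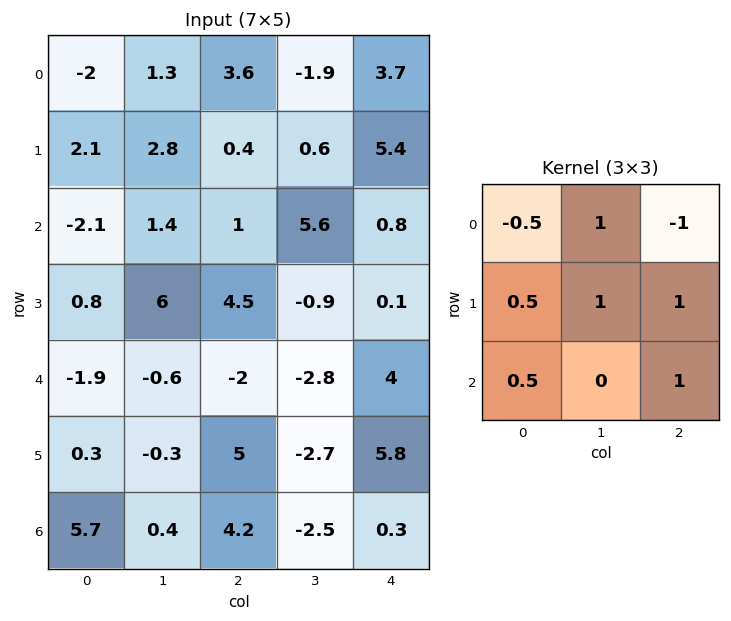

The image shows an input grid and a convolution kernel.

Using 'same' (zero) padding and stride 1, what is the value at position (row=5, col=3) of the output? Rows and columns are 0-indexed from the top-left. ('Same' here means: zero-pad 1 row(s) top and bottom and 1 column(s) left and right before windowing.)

The receptive field on the zero-padded input at this output position is [-2 -2.8 4 / 5 -2.7 5.8 / 4.2 -2.5 0.3]. Elementwise product with the kernel and sum: -2·-0.5 + -2.8·1 + 4·-1 + 5·0.5 + -2.7·1 + 5.8·1 + 4.2·0.5 + 0.3·1.

2.2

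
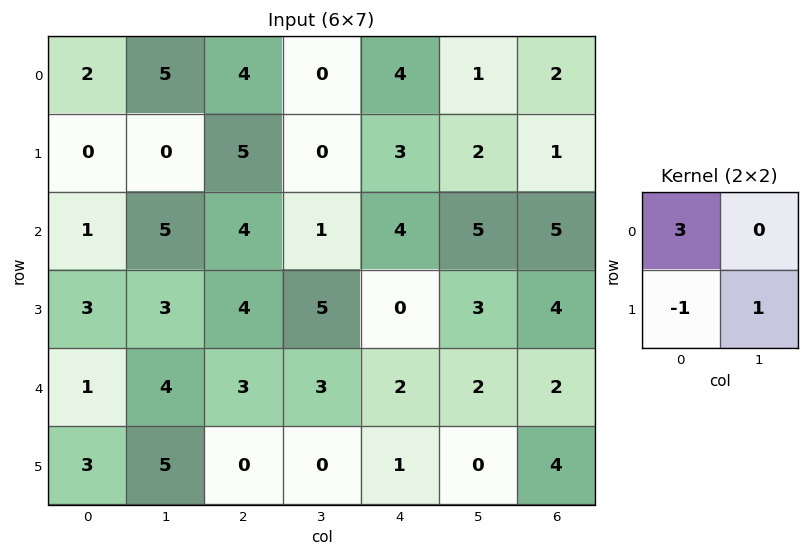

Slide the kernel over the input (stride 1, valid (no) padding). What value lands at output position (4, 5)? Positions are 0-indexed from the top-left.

The receptive field on the input at this output position is [2 2 / 0 4]. Elementwise product with the kernel and sum: 2·3 + 0·-1 + 4·1.

10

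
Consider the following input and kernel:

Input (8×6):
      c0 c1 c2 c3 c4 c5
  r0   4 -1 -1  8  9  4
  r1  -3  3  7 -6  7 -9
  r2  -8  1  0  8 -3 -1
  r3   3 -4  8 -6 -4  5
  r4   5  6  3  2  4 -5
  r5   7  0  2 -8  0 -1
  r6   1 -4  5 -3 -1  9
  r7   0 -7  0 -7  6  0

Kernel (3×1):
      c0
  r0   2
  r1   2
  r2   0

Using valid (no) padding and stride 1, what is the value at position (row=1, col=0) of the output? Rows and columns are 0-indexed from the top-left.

-22

The receptive field on the input at this output position is [-3 / -8 / 3]. Elementwise product with the kernel and sum: -3·2 + -8·2.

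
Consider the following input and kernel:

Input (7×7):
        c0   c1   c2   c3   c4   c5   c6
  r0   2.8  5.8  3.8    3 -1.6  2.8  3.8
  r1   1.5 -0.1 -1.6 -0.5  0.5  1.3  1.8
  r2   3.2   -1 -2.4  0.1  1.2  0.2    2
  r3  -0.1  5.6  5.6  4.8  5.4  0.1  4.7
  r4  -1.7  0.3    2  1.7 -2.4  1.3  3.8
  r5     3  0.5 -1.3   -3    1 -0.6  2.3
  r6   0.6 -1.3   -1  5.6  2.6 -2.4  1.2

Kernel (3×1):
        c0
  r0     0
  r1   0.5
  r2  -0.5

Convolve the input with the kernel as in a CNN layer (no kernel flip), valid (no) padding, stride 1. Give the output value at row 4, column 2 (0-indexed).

-0.15

The receptive field on the input at this output position is [2 / -1.3 / -1]. Elementwise product with the kernel and sum: -1.3·0.5 + -1·-0.5.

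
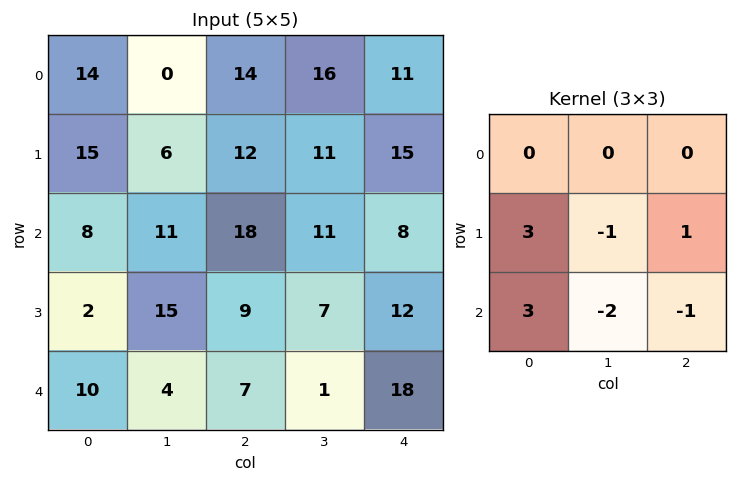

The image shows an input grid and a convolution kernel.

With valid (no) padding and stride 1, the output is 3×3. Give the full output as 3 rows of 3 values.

35 3 64
-2 46 52
15 40 33

Output[0,0]: The receptive field on the input at this output position is [14 0 14 / 15 6 12 / 8 11 18]. Elementwise product with the kernel and sum: 15·3 + 6·-1 + 12·1 + 8·3 + 11·-2 + 18·-1.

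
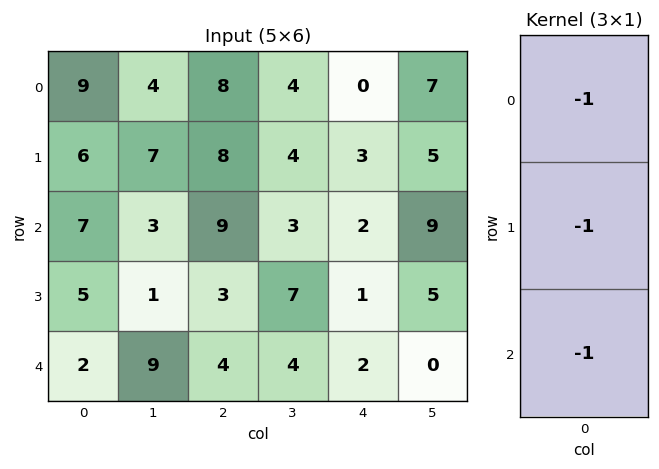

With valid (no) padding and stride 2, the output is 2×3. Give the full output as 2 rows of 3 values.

-22 -25 -5
-14 -16 -5

Output[0,0]: The receptive field on the input at this output position is [9 / 6 / 7]. Elementwise product with the kernel and sum: 9·-1 + 6·-1 + 7·-1.
Output[0,1]: The receptive field on the input at this output position is [8 / 8 / 9]. Elementwise product with the kernel and sum: 8·-1 + 8·-1 + 9·-1.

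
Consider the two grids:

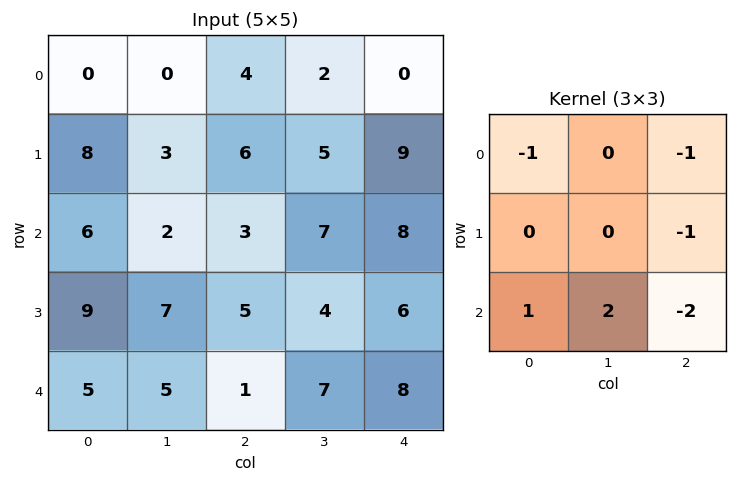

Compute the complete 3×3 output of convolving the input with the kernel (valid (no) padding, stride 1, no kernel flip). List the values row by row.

Output[0,0]: The receptive field on the input at this output position is [0 0 4 / 8 3 6 / 6 2 3]. Elementwise product with the kernel and sum: 0·-1 + 4·-1 + 6·-1 + 6·1 + 2·2 + 3·-2.
Output[0,1]: The receptive field on the input at this output position is [0 4 2 / 3 6 5 / 2 3 7]. Elementwise product with the kernel and sum: 0·-1 + 2·-1 + 5·-1 + 2·1 + 3·2 + 7·-2.

-6 -13 -12
-4 -6 -22
-1 -20 -18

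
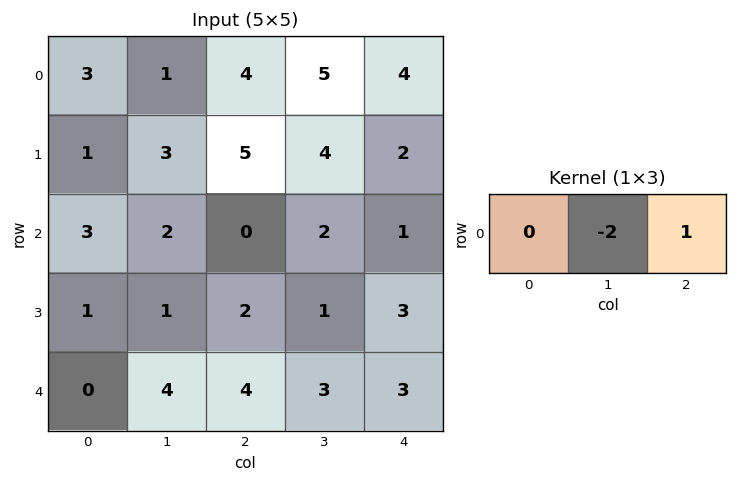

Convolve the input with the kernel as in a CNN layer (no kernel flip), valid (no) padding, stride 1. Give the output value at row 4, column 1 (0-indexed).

-5

The receptive field on the input at this output position is [4 4 3]. Elementwise product with the kernel and sum: 4·-2 + 3·1.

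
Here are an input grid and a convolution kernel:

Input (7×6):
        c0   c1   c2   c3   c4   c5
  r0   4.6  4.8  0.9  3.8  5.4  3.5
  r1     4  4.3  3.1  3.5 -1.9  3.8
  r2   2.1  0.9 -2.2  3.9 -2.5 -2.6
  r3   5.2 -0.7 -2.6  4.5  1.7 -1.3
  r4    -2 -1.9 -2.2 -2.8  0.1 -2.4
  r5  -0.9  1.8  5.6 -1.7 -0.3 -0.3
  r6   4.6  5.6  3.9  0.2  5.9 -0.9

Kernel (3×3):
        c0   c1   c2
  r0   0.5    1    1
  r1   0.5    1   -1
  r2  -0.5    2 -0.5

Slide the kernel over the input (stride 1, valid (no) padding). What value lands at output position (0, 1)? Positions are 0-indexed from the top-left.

2.05

The receptive field on the input at this output position is [4.8 0.9 3.8 / 4.3 3.1 3.5 / 0.9 -2.2 3.9]. Elementwise product with the kernel and sum: 4.8·0.5 + 0.9·1 + 3.8·1 + 4.3·0.5 + 3.1·1 + 3.5·-1 + 0.9·-0.5 + -2.2·2 + 3.9·-0.5.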